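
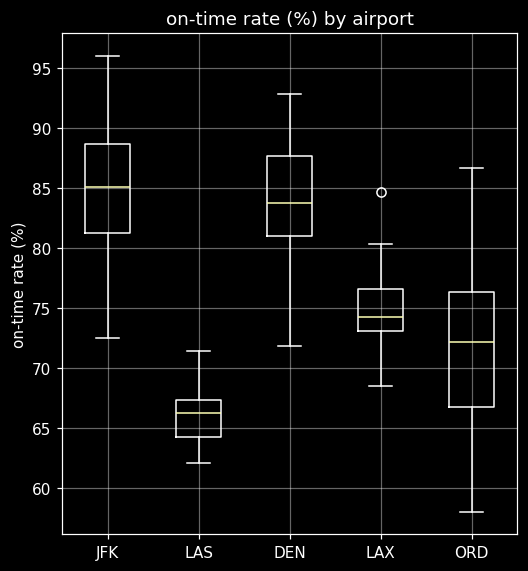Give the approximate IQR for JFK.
Q3 ≈ 88, Q1 ≈ 82; IQR ≈ 6.

≈ 6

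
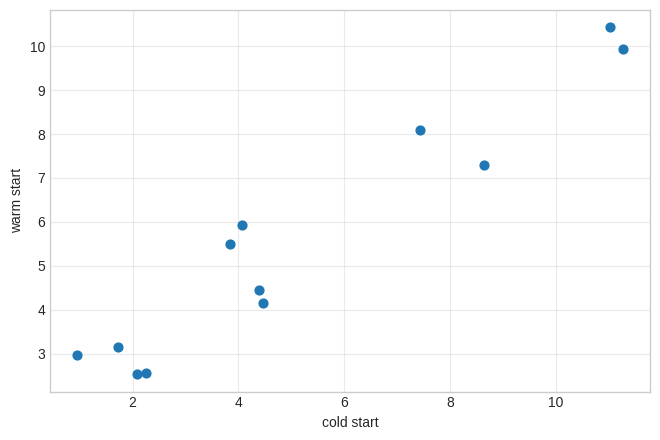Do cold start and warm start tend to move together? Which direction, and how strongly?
Points are positively correlated; strong (|r| ≈ 1.0).

positive, strong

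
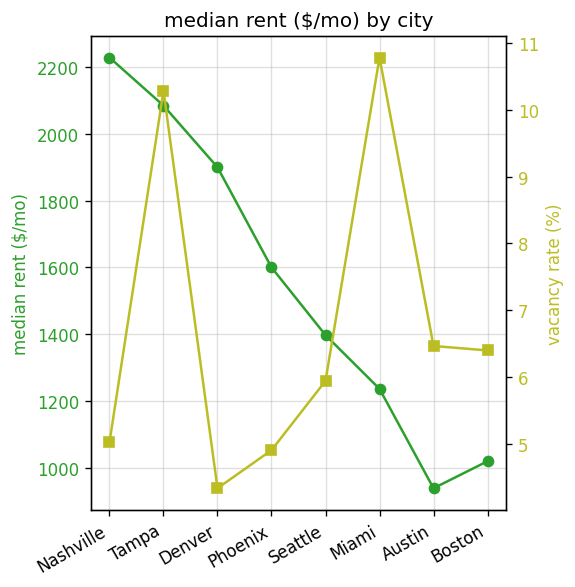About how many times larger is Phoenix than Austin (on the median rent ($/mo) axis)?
Phoenix ≈ 1600, Austin ≈ 1000; 1600/1000 ≈ 1.6.

≈ 1.6×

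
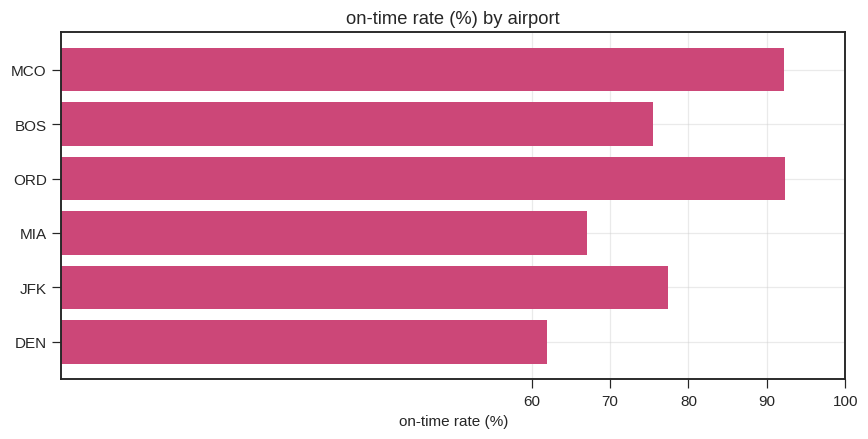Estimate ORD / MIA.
≈ 1.29×

ORD ≈ 90, MIA ≈ 70; 90/70 ≈ 1.29.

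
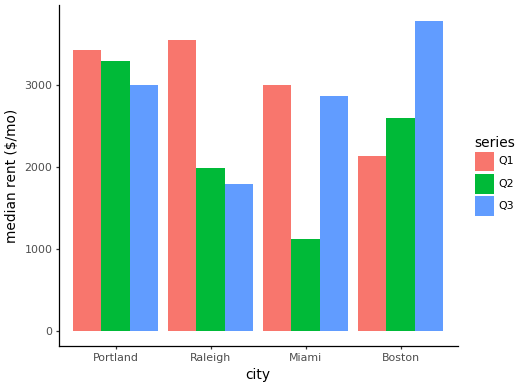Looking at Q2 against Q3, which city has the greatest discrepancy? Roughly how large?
Miami: Q2 ≈ 1000, Q3 ≈ 3000 → gap ≈ 2000. Next-largest (Boston) is only ≈ 1500.

Miami, ≈ 2000 $/mo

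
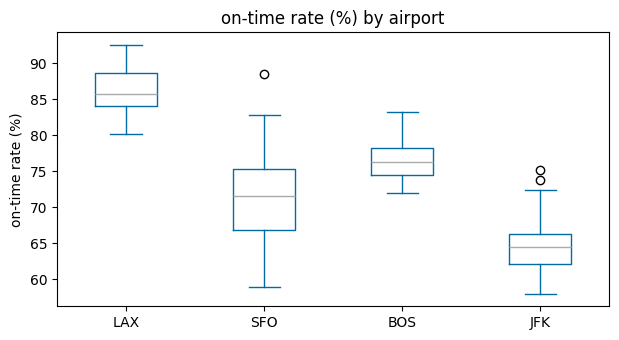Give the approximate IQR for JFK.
Q3 ≈ 66, Q1 ≈ 62; IQR ≈ 4.

≈ 4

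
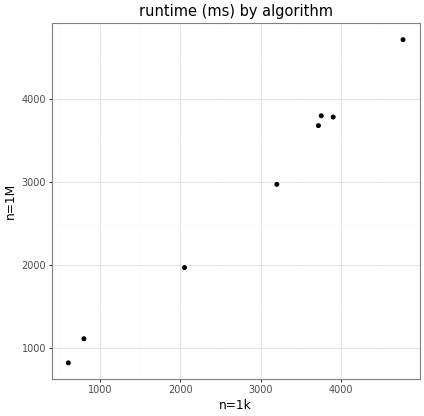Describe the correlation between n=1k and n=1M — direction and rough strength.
Points are positively correlated; strong (|r| ≈ 1.0).

positive, strong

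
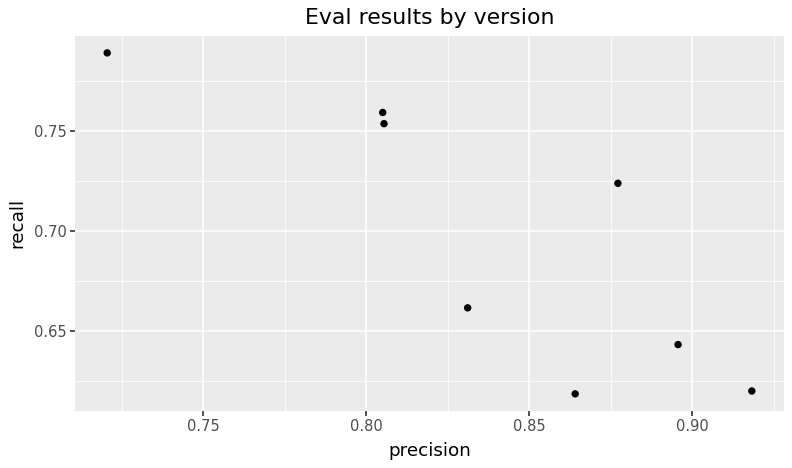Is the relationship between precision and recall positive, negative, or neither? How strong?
negative, strong

Points are negatively correlated; strong (|r| ≈ 0.8).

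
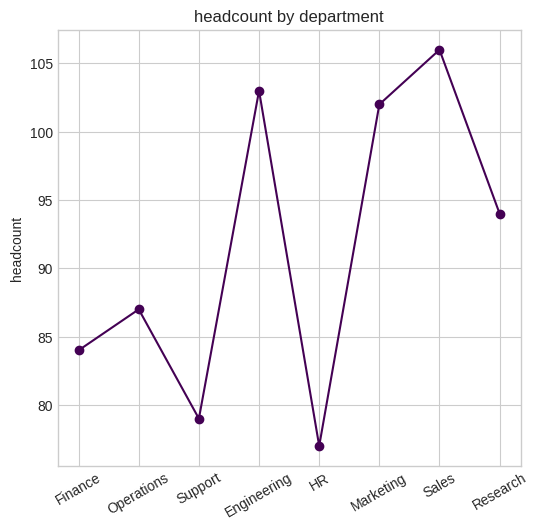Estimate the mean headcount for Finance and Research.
(85 + 95) / 2 ≈ 90.

≈ 90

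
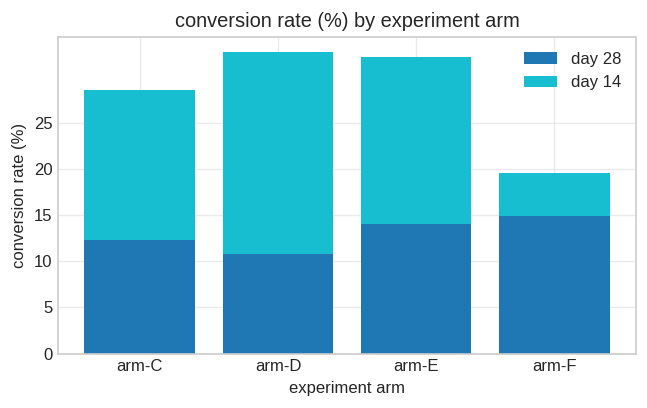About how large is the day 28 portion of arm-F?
≈ 15

day 28 top ≈ 15, bottom ≈ 0; segment ≈ 15.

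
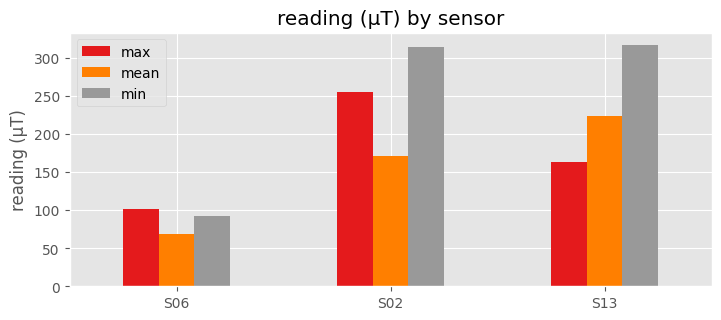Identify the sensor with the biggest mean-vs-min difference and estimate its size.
S02, ≈ 150 µT

S02: mean ≈ 150, min ≈ 300 → gap ≈ 150. Next-largest (S13) is only ≈ 100.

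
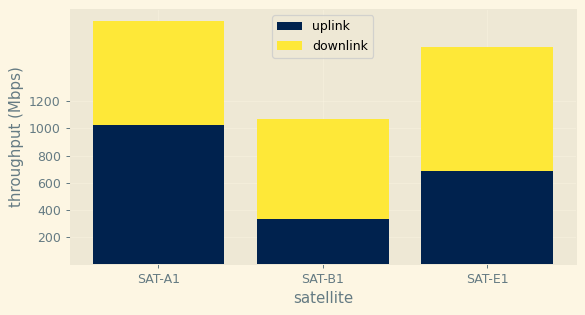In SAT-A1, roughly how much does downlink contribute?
≈ 800

downlink top ≈ 1800, bottom ≈ 1000; segment ≈ 800.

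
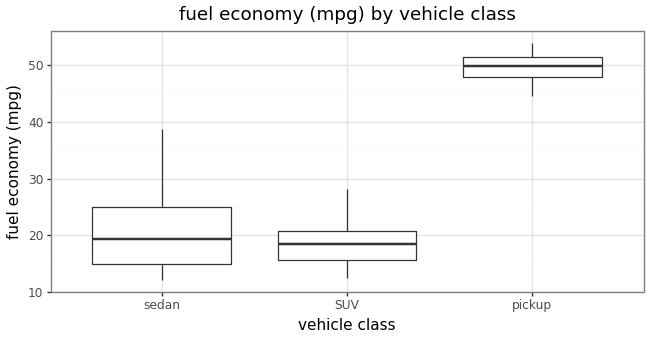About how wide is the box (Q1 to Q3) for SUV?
≈ 5

Q3 ≈ 20, Q1 ≈ 15; IQR ≈ 5.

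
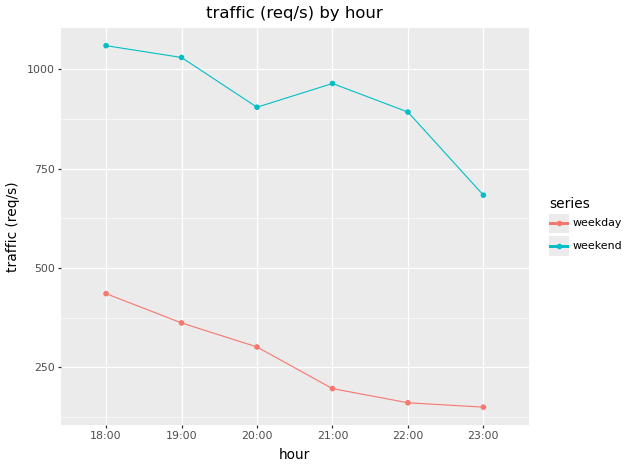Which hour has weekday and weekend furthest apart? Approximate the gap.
21:00: weekday ≈ 200, weekend ≈ 1000 → gap ≈ 800. Next-largest (22:00) is only ≈ 700.

21:00, ≈ 800 req/s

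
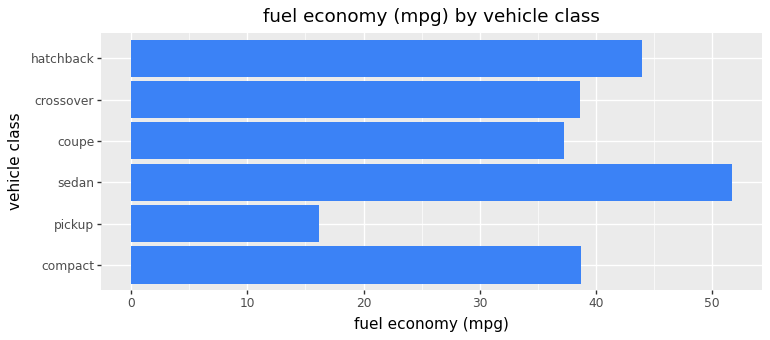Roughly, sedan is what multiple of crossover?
sedan ≈ 50, crossover ≈ 40; 50/40 ≈ 1.25.

≈ 1.25×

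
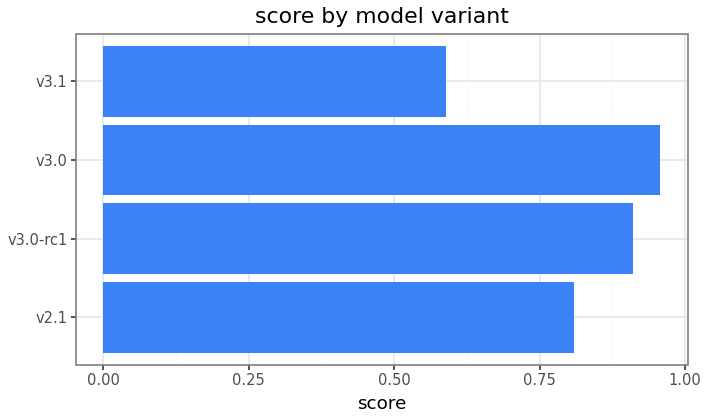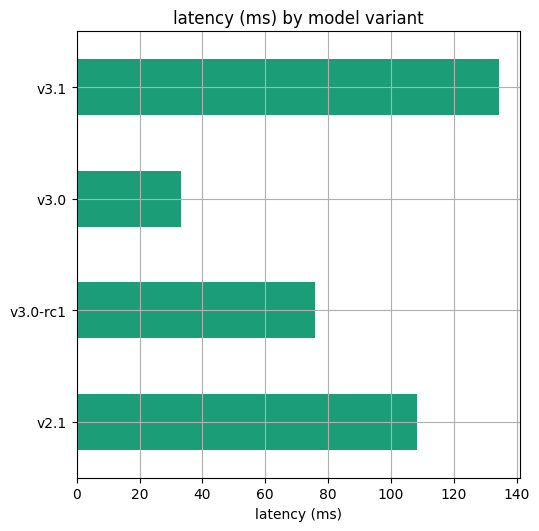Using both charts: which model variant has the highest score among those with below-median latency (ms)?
v3.0

Chart 2 median latency (ms) ≈ 100; below-median model variants: v3.0-rc1, v3.0. Among those, v3.0 has the highest score (≈ 1).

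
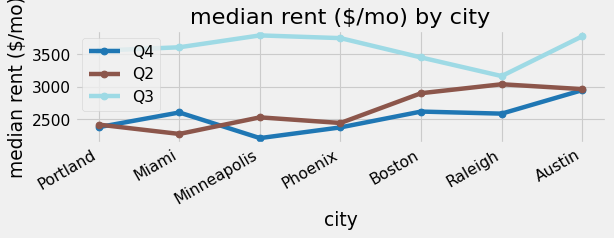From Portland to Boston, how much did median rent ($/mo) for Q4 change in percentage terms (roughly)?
Portland ≈ 2400, Boston ≈ 2600; (2600 − 2400) / 2400 ≈ +8.3%.

≈ +8.3%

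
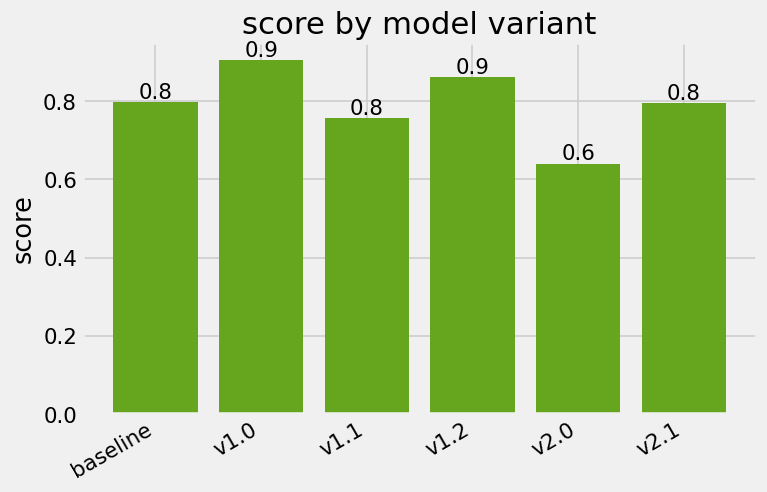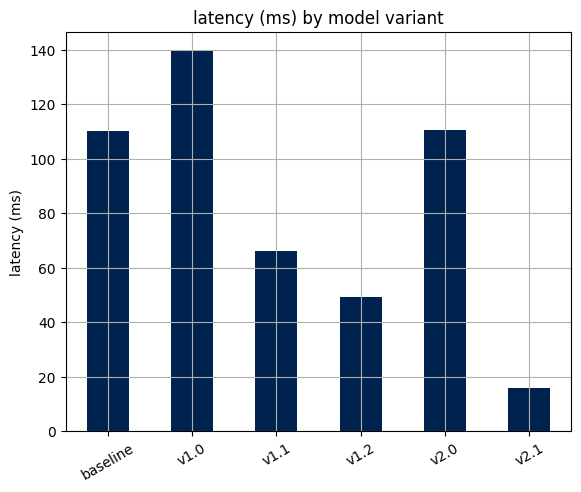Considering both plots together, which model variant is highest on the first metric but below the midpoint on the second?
Chart 2 median latency (ms) ≈ 80; below-median model variants: v1.1, v1.2, v2.1. Among those, v1.2 has the highest score (≈ 0.9).

v1.2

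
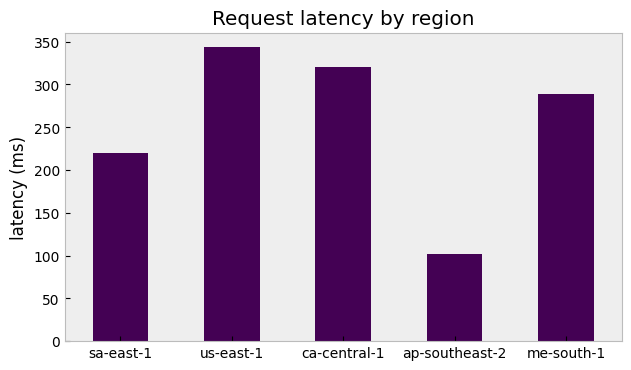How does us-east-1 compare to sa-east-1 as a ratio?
us-east-1 ≈ 350, sa-east-1 ≈ 200; 350/200 ≈ 1.75.

≈ 1.75×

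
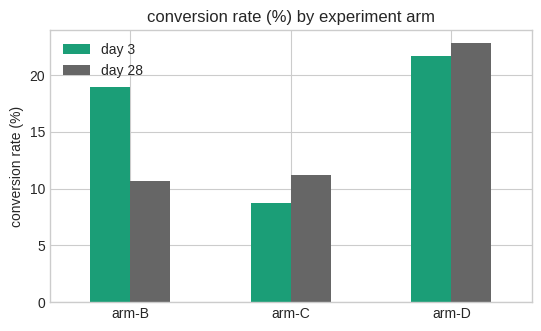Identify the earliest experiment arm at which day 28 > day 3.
arm-B: day 28 ≈ 10 vs day 3 ≈ 18 (not yet); arm-C: day 28 ≈ 12 vs day 3 ≈ 8 (first crossover).

arm-C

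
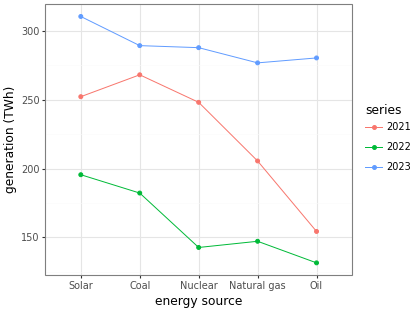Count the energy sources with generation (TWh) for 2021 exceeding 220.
3

Above 220: Solar, Coal, Nuclear.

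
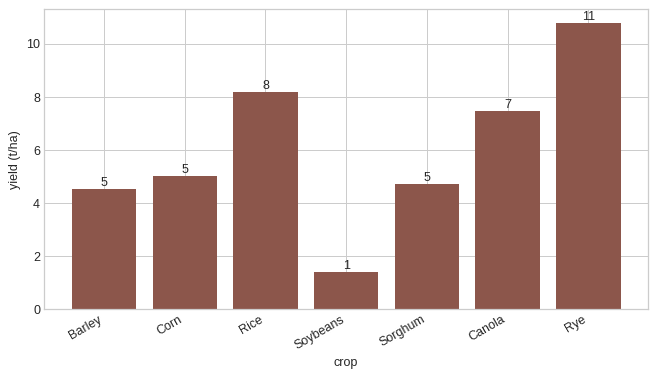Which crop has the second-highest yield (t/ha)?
Rice

Top 3: Rye ≈ 11, Rice ≈ 8, Canola ≈ 7.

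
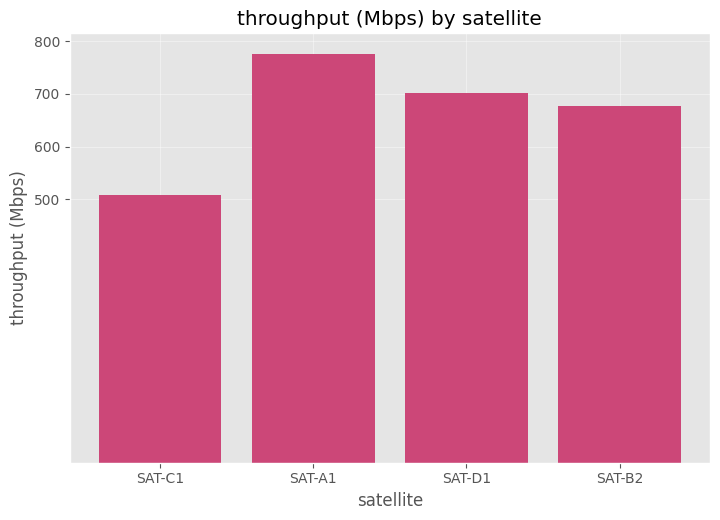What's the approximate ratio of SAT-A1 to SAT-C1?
≈ 1.6×

SAT-A1 ≈ 800, SAT-C1 ≈ 500; 800/500 ≈ 1.6.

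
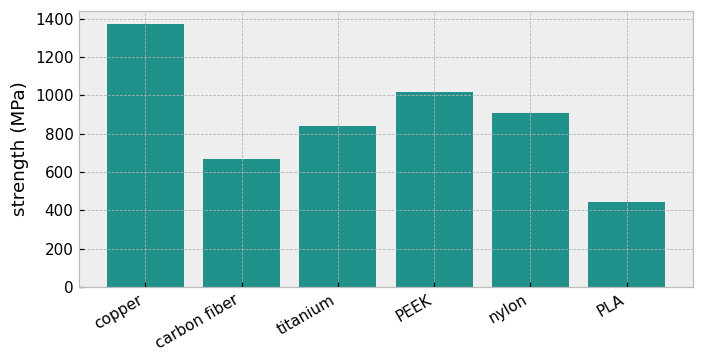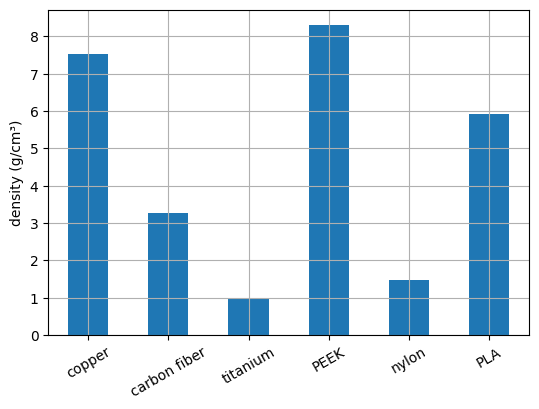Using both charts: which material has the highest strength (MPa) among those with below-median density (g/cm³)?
Chart 2 median density (g/cm³) ≈ 5; below-median materials: carbon fiber, titanium, nylon. Among those, nylon has the highest strength (MPa) (≈ 1000).

nylon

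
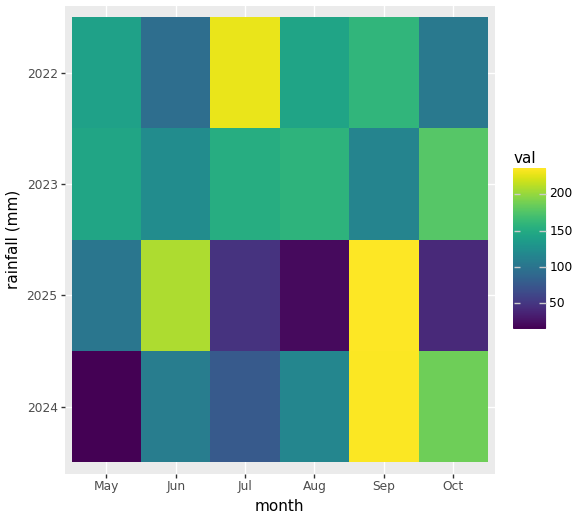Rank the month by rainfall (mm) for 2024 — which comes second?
Top 3 for 2024: Sep ≈ 240, Oct ≈ 180, Aug ≈ 120.

Oct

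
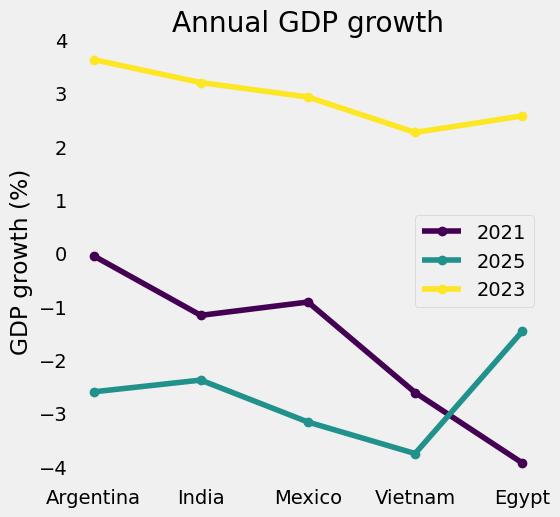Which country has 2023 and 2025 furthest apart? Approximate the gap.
Argentina: 2023 ≈ 4, 2025 ≈ -3 → gap ≈ 7. Next-largest (Mexico) is only ≈ 6.

Argentina, ≈ 7 %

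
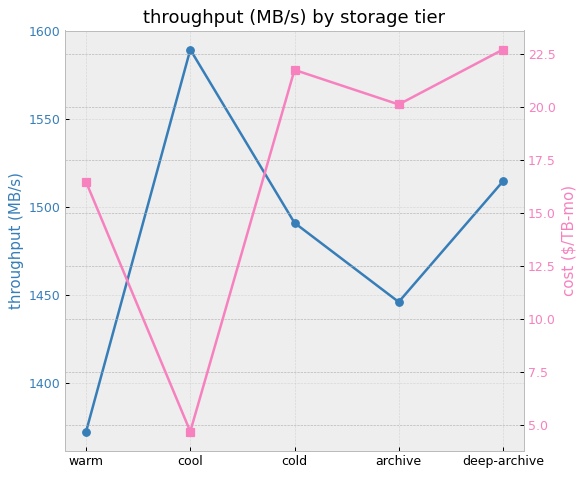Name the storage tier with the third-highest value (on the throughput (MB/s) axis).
Top 4 (on the throughput (MB/s) axis): cool ≈ 1580, deep-archive ≈ 1520, cold ≈ 1500, archive ≈ 1440.

cold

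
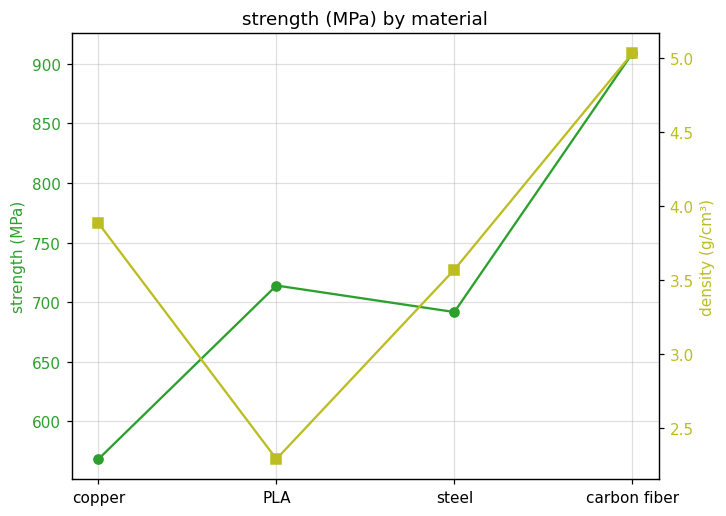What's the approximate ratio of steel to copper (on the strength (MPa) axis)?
steel ≈ 700, copper ≈ 550; 700/550 ≈ 1.27.

≈ 1.27×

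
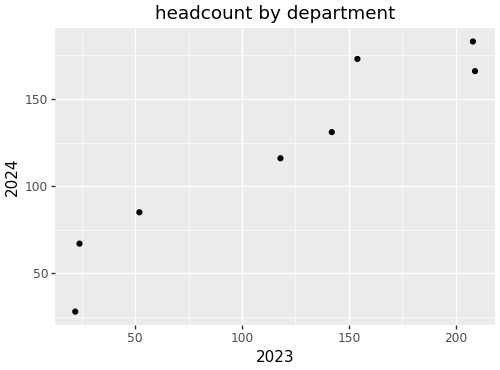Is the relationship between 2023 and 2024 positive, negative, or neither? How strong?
positive, strong

Points are positively correlated; strong (|r| ≈ 1.0).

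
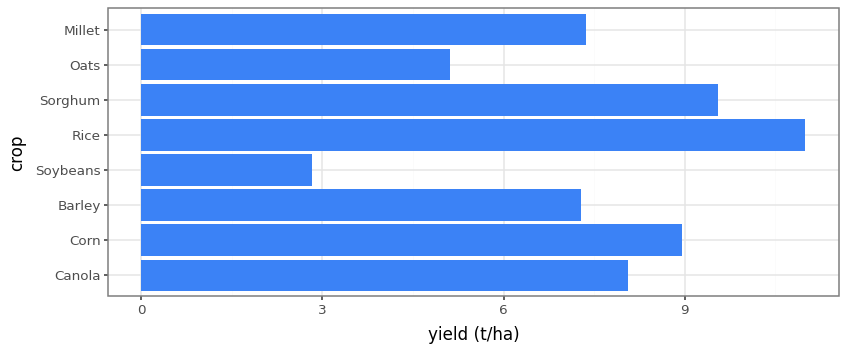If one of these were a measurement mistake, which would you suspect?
Soybeans

Soybeans ≈ 3; the rest sit between ≈ 5 and ≈ 11.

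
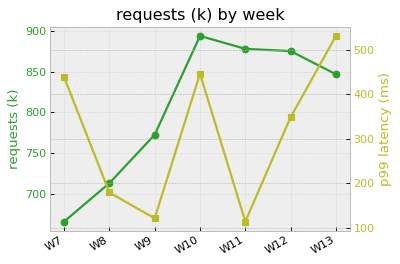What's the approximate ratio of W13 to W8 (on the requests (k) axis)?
≈ 1.17×

W13 ≈ 840, W8 ≈ 720; 840/720 ≈ 1.17.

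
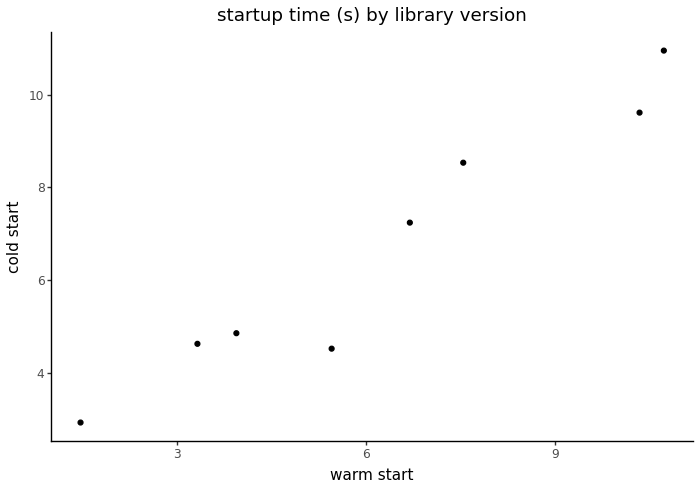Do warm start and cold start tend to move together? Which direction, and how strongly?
Points are positively correlated; strong (|r| ≈ 1.0).

positive, strong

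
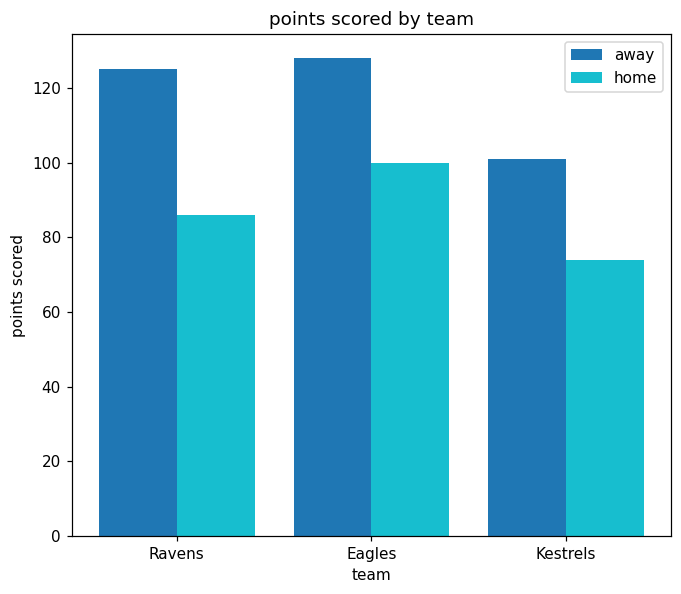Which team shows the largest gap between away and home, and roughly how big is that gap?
Ravens: away ≈ 120, home ≈ 80 → gap ≈ 40. Next-largest (Eagles) is only ≈ 20.

Ravens, ≈ 40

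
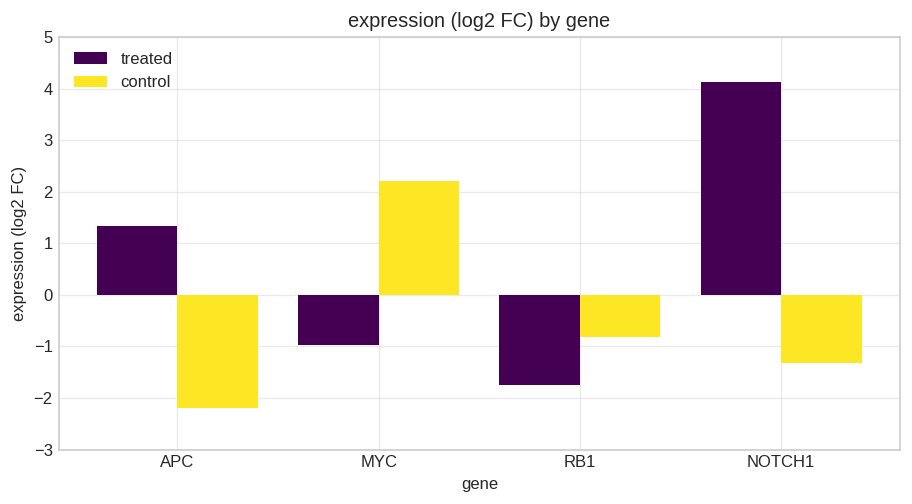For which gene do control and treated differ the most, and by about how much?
NOTCH1, ≈ 5 log2 FC

NOTCH1: control ≈ -1, treated ≈ 4 → gap ≈ 5. Next-largest (APC) is only ≈ 3.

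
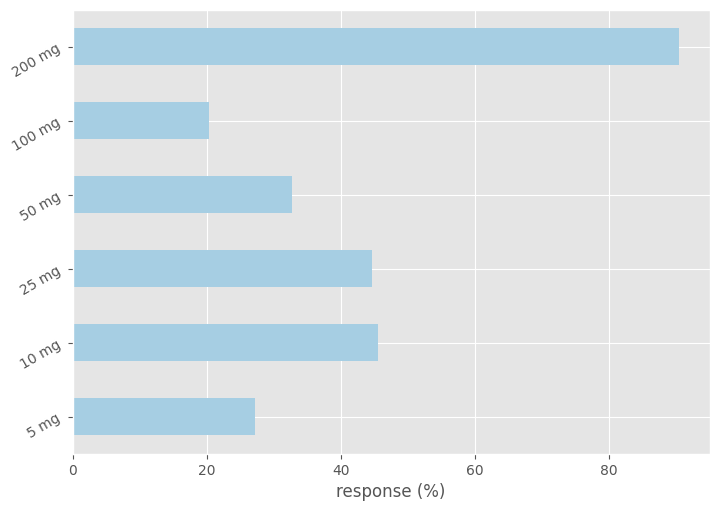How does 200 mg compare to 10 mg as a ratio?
200 mg ≈ 90, 10 mg ≈ 50; 90/50 ≈ 1.8.

≈ 1.8×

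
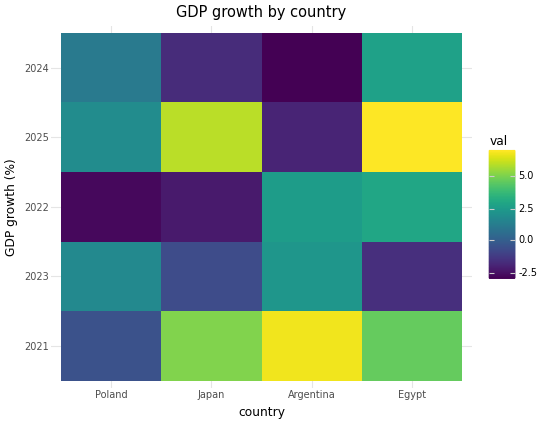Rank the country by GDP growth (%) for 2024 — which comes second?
Poland

Top 3 for 2024: Egypt ≈ 3, Poland ≈ 1, Japan ≈ -2.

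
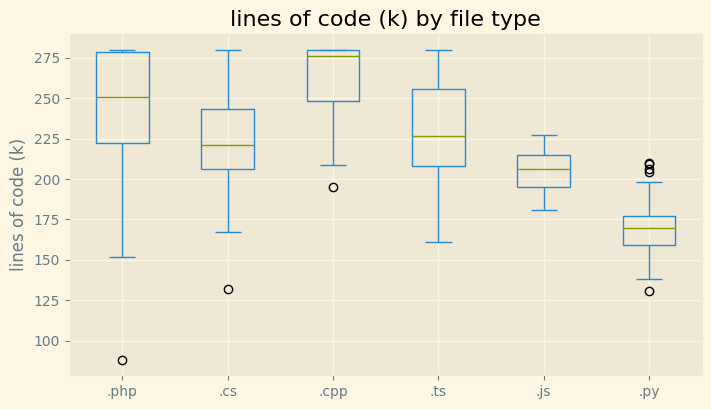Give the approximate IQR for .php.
≈ 60

Q3 ≈ 280, Q1 ≈ 220; IQR ≈ 60.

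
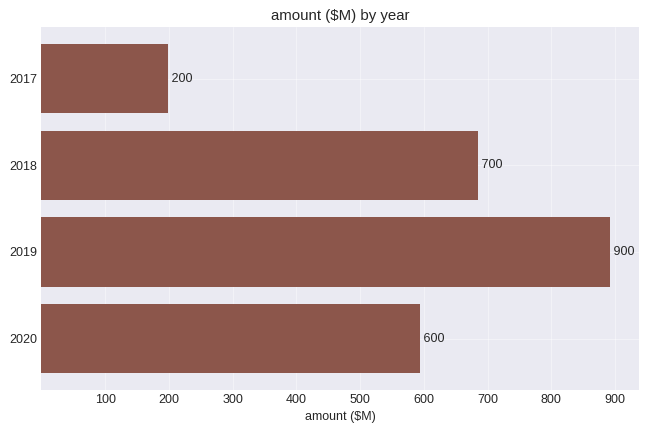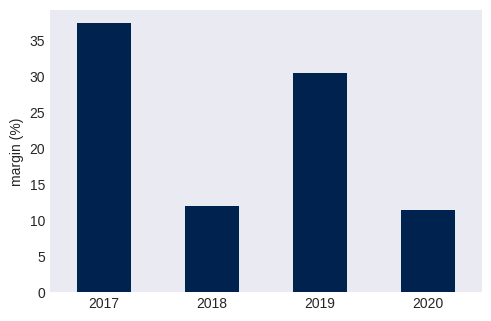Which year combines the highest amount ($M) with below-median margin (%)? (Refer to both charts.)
2018

Chart 2 median margin (%) ≈ 20; below-median years: 2018, 2020. Among those, 2018 has the highest amount ($M) (≈ 700).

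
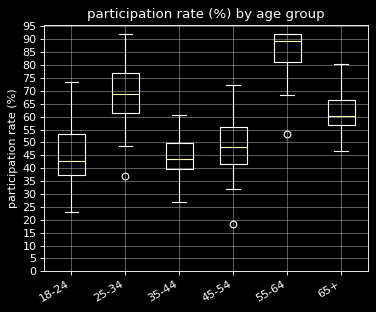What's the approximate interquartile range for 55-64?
≈ 10

Q3 ≈ 90, Q1 ≈ 80; IQR ≈ 10.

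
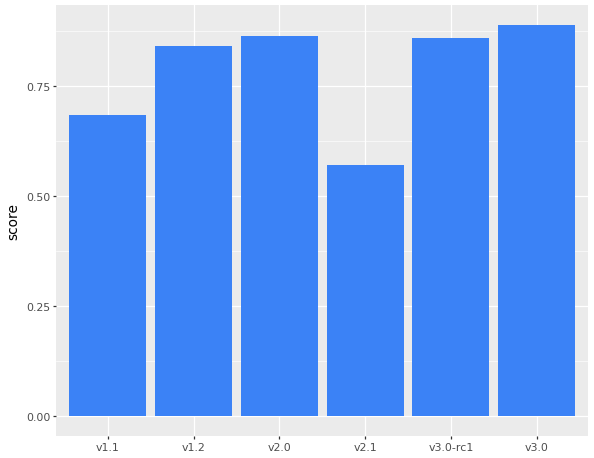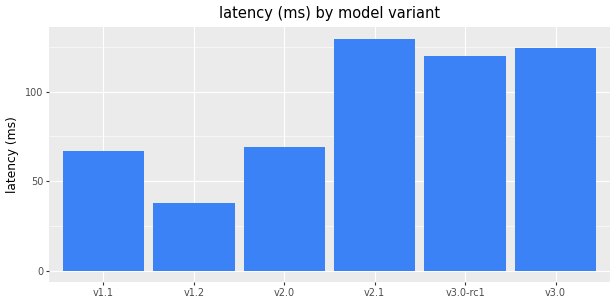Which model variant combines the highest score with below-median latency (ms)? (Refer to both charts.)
Chart 2 median latency (ms) ≈ 100; below-median model variants: v1.1, v1.2, v2.0. Among those, v2.0 has the highest score (≈ 0.9).

v2.0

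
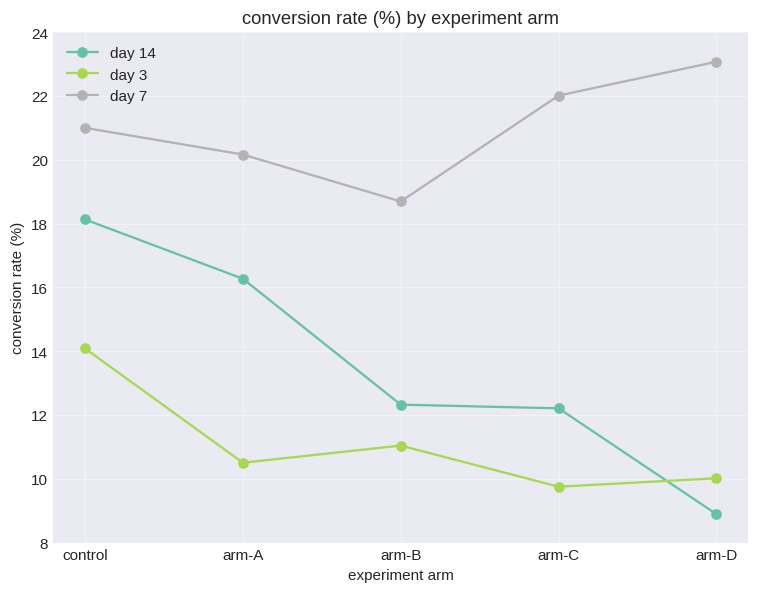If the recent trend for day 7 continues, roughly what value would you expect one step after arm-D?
≈ 27

Last three: 18, 22, 24 → slope ≈ 3/step → next ≈ 27.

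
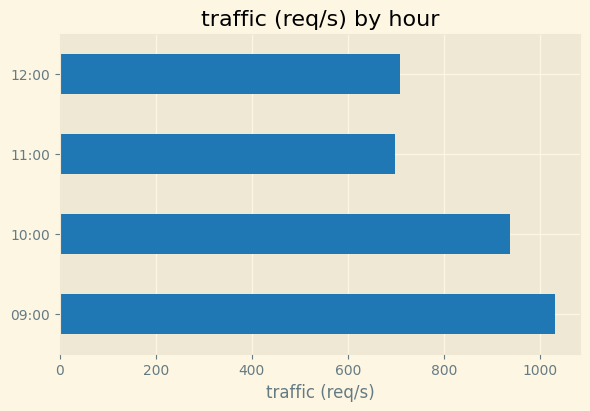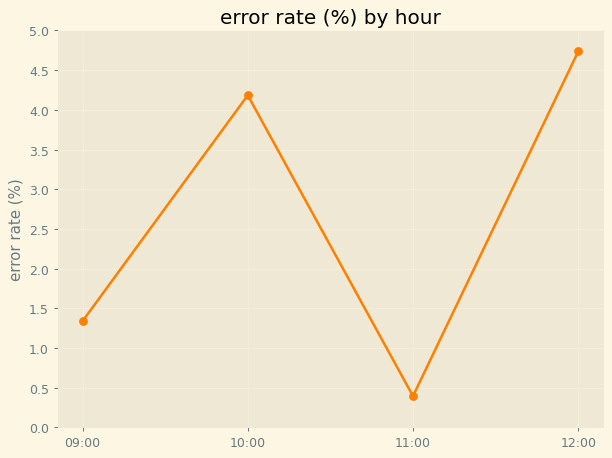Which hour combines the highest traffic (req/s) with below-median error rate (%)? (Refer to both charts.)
Chart 2 median error rate (%) ≈ 3; below-median hours: 09:00, 11:00. Among those, 09:00 has the highest traffic (req/s) (≈ 1000).

09:00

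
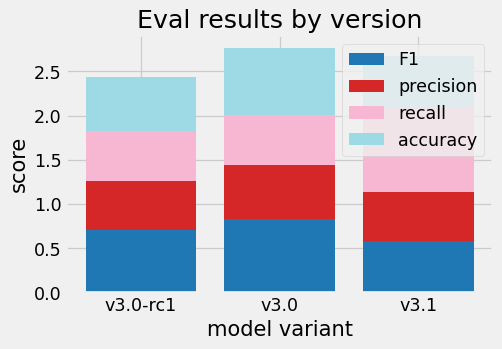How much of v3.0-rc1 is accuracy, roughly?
accuracy top ≈ 2.5, bottom ≈ 2.0; segment ≈ 0.5.

≈ 0.5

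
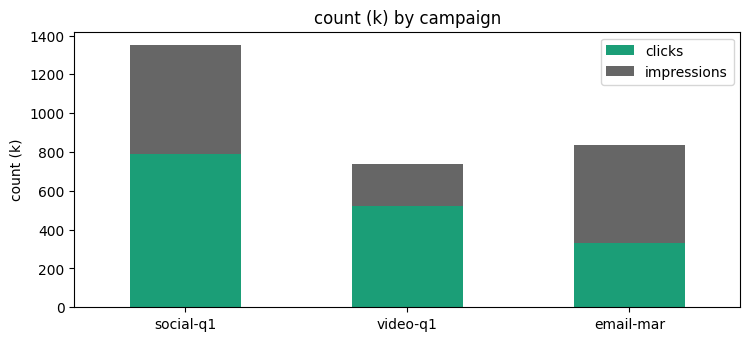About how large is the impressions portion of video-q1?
impressions top ≈ 800, bottom ≈ 600; segment ≈ 200.

≈ 200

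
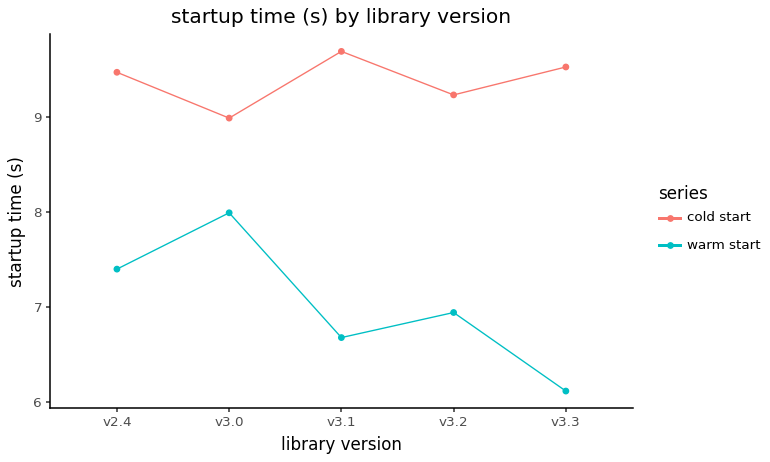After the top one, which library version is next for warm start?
Top 3 for warm start: v3.0 ≈ 8.0, v2.4 ≈ 7.5, v3.2 ≈ 7.0.

v2.4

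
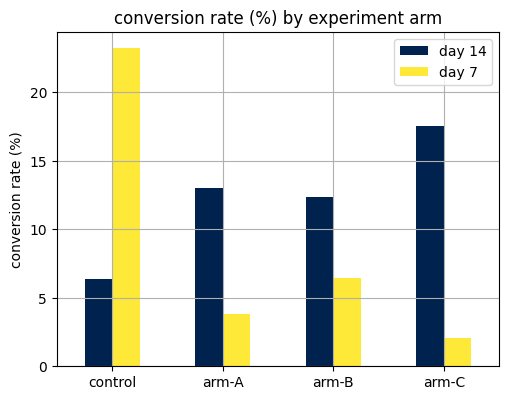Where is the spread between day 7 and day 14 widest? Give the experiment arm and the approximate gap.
control: day 7 ≈ 24, day 14 ≈ 6 → gap ≈ 18. Next-largest (arm-C) is only ≈ 16.

control, ≈ 18 %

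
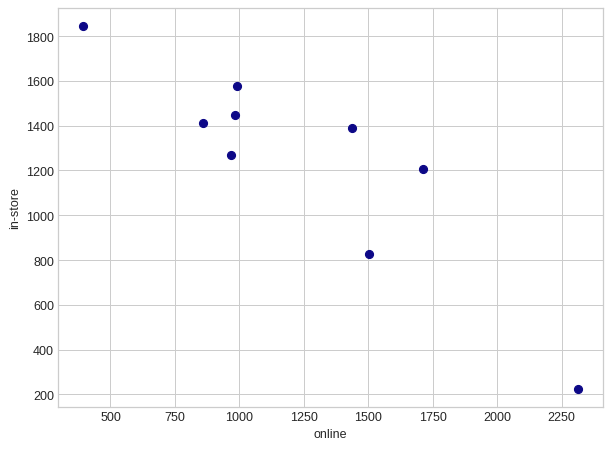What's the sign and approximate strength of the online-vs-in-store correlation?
negative, strong

Points are negatively correlated; strong (|r| ≈ 0.9).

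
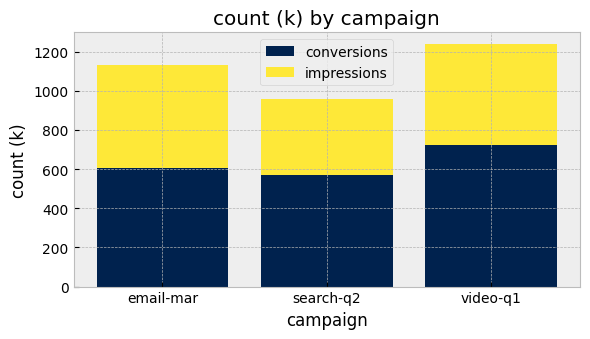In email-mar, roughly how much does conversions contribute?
conversions top ≈ 600, bottom ≈ 0; segment ≈ 600.

≈ 600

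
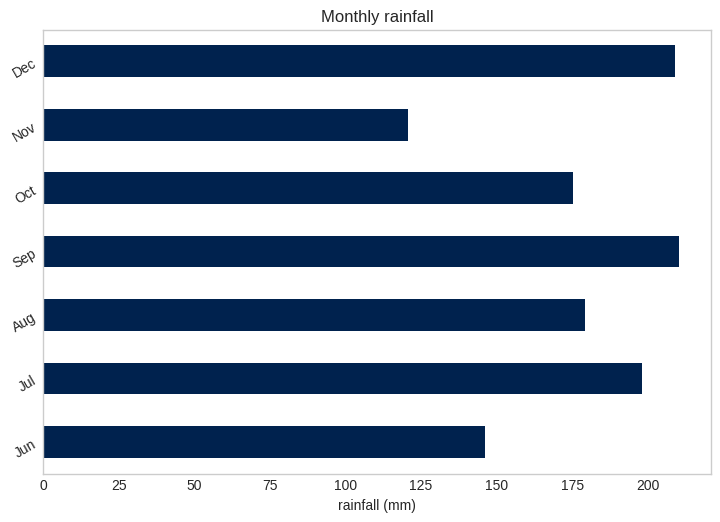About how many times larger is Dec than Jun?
Dec ≈ 200, Jun ≈ 140; 200/140 ≈ 1.43.

≈ 1.43×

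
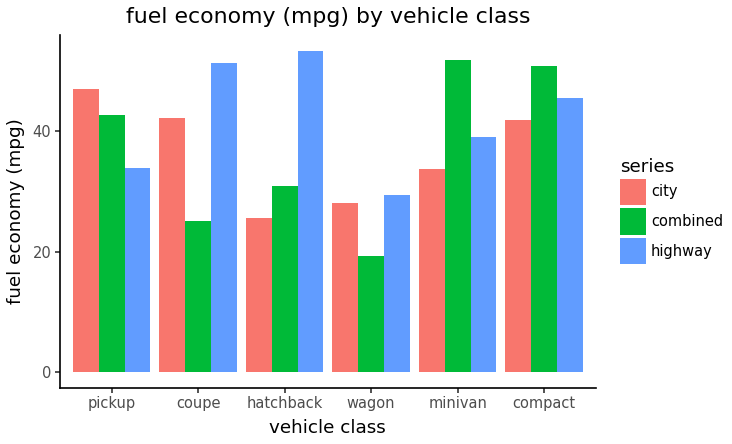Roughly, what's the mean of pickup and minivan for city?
≈ 40

(45 + 35) / 2 ≈ 40.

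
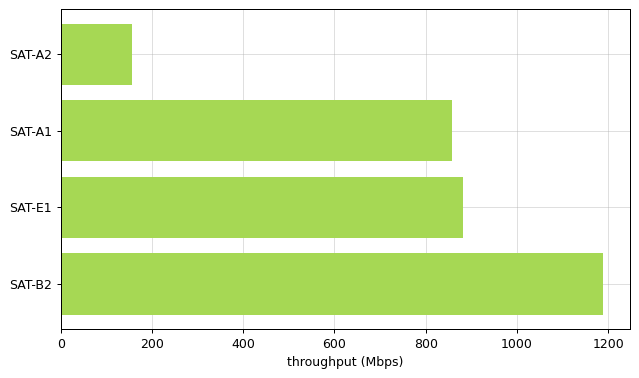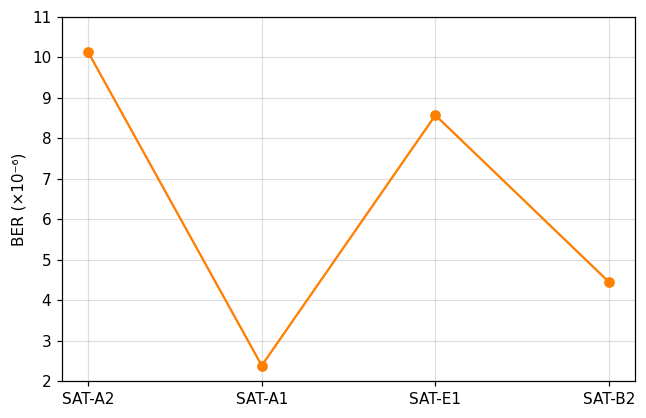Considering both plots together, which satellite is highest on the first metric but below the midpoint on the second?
SAT-B2

Chart 2 median BER (×10⁻⁶) ≈ 7; below-median satellites: SAT-A1, SAT-B2. Among those, SAT-B2 has the highest throughput (Mbps) (≈ 1200).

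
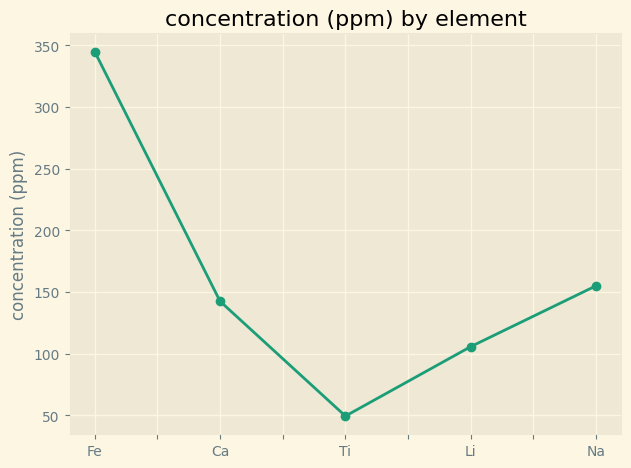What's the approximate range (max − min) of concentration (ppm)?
≈ 300

Max Fe ≈ 350, min Ti ≈ 50; range ≈ 300.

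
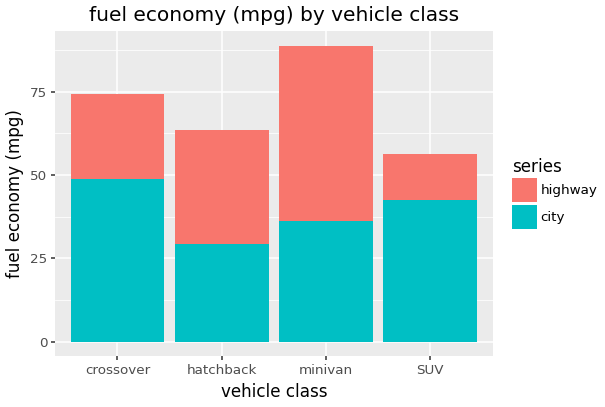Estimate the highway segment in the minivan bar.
highway top ≈ 90, bottom ≈ 40; segment ≈ 50.

≈ 50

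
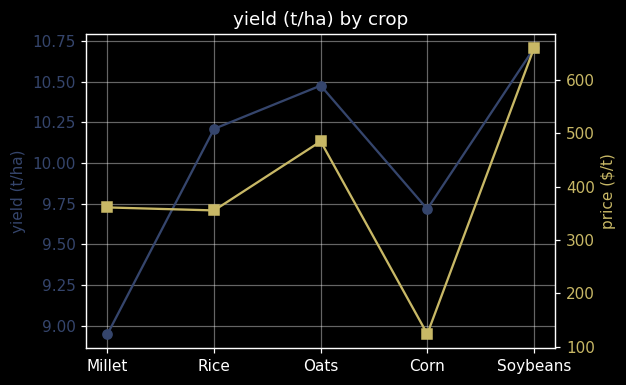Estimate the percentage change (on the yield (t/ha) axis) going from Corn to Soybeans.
≈ +10.2%

Corn ≈ 9.8, Soybeans ≈ 10.8; (10.8 − 9.8) / 9.8 ≈ +10.2%.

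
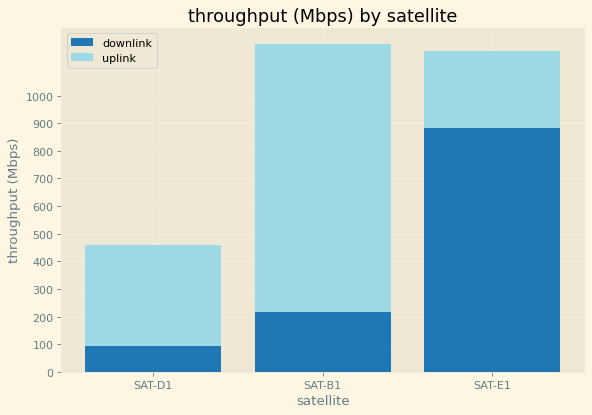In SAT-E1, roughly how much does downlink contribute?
≈ 900

downlink top ≈ 900, bottom ≈ 0; segment ≈ 900.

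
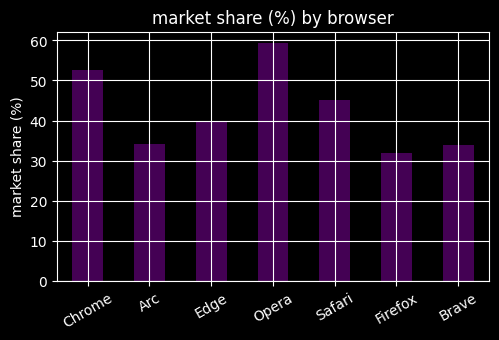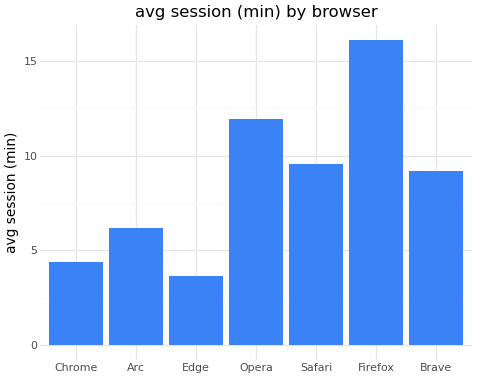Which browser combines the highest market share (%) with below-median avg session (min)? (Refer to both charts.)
Chrome

Chart 2 median avg session (min) ≈ 10; below-median browsers: Chrome, Arc, Edge. Among those, Chrome has the highest market share (%) (≈ 50).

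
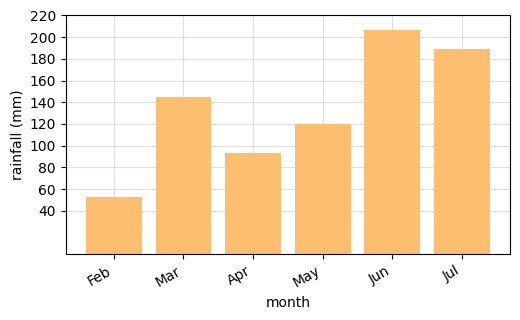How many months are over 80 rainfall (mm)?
5

Above 80: Mar, Apr, May, Jun, Jul.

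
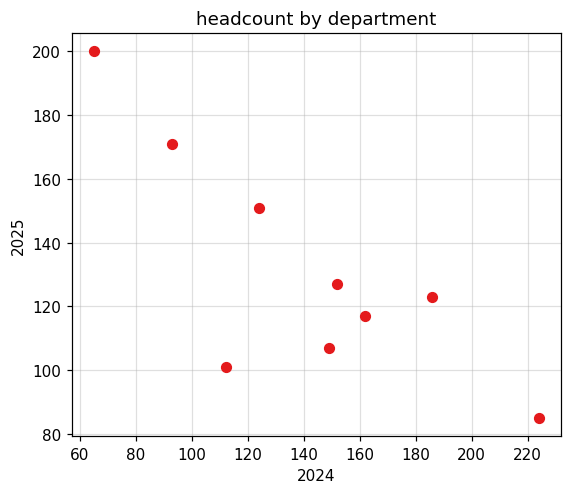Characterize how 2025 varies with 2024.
Points are negatively correlated; strong (|r| ≈ 0.8).

negative, strong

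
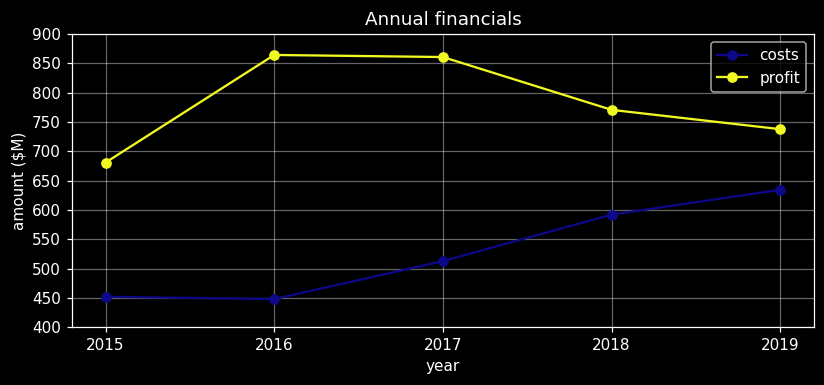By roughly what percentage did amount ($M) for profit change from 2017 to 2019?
≈ -11.8%

2017 ≈ 850, 2019 ≈ 750; (750 − 850) / 850 ≈ -11.8%.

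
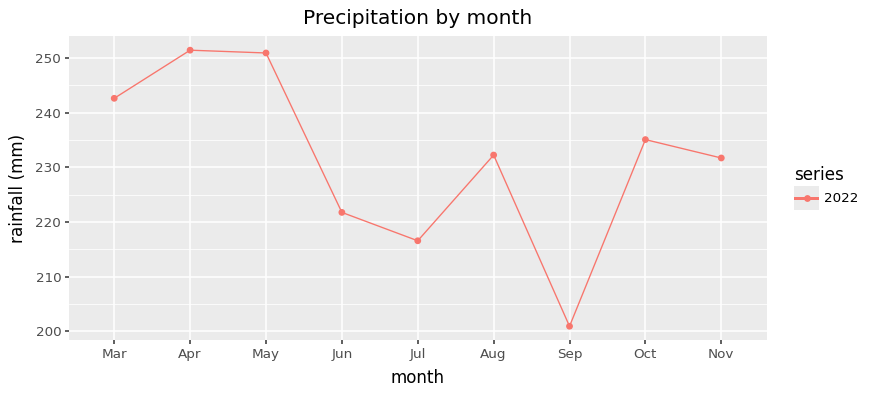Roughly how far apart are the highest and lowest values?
≈ 50

Max Apr ≈ 250, min Sep ≈ 200; range ≈ 50.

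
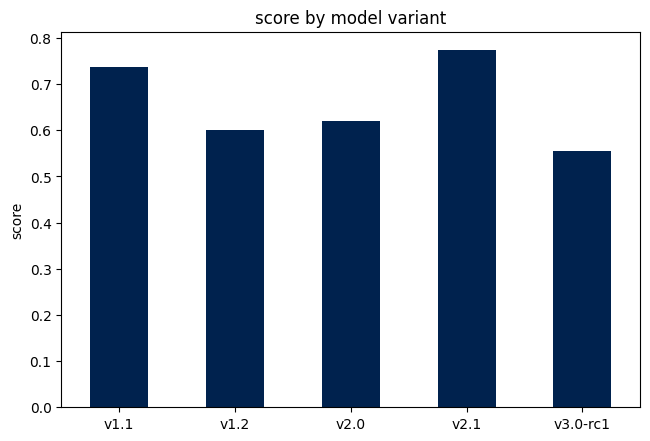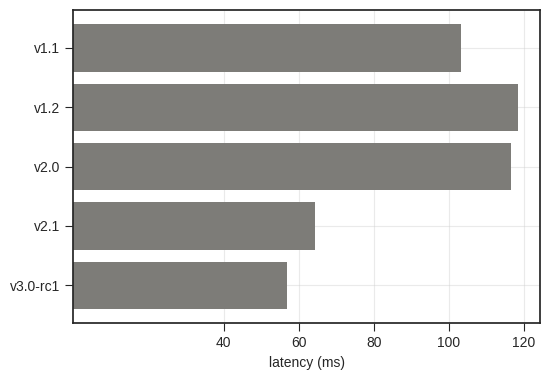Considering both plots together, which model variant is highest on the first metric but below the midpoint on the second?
Chart 2 median latency (ms) ≈ 100; below-median model variants: v2.1, v3.0-rc1. Among those, v2.1 has the highest score (≈ 0.8).

v2.1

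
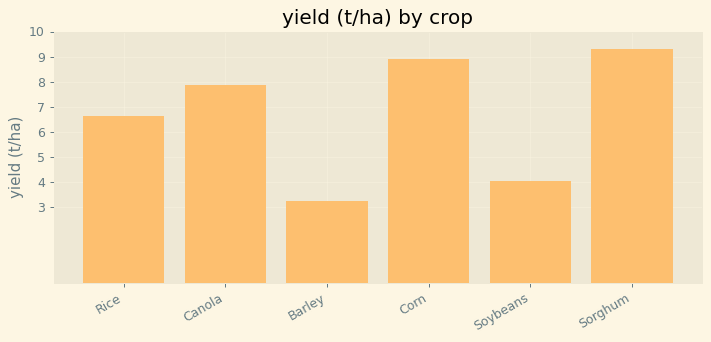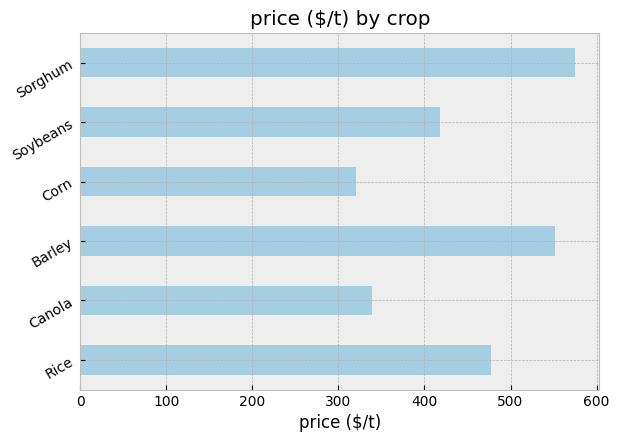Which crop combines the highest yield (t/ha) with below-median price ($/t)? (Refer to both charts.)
Chart 2 median price ($/t) ≈ 400; below-median crops: Canola, Corn, Soybeans. Among those, Corn has the highest yield (t/ha) (≈ 9).

Corn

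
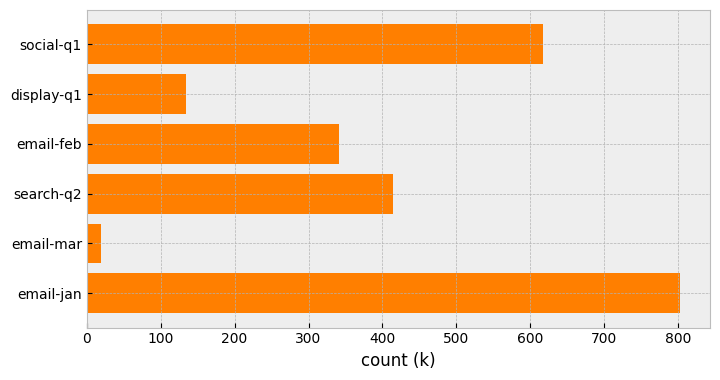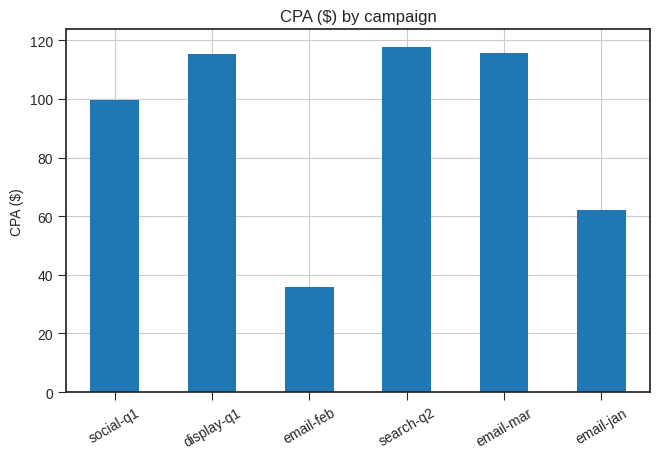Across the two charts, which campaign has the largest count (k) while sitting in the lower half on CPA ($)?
Chart 2 median CPA ($) ≈ 100; below-median campaigns: social-q1, email-feb, email-jan. Among those, email-jan has the highest count (k) (≈ 800).

email-jan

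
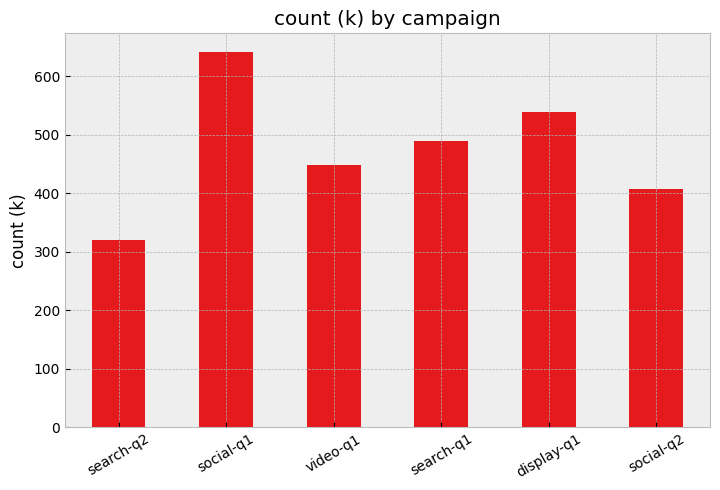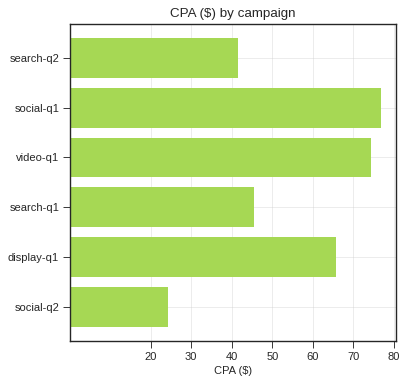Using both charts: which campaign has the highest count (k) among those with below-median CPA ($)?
search-q1

Chart 2 median CPA ($) ≈ 60; below-median campaigns: search-q2, search-q1, social-q2. Among those, search-q1 has the highest count (k) (≈ 500).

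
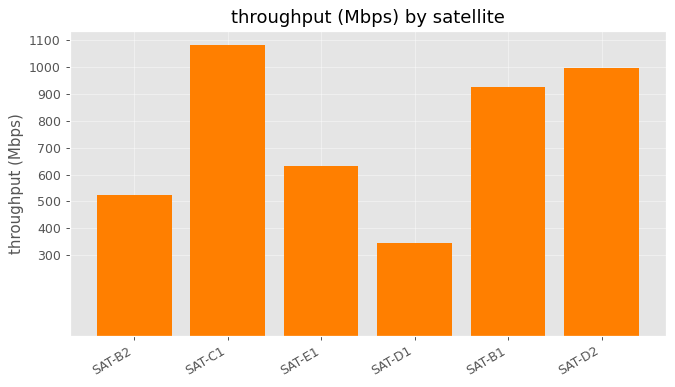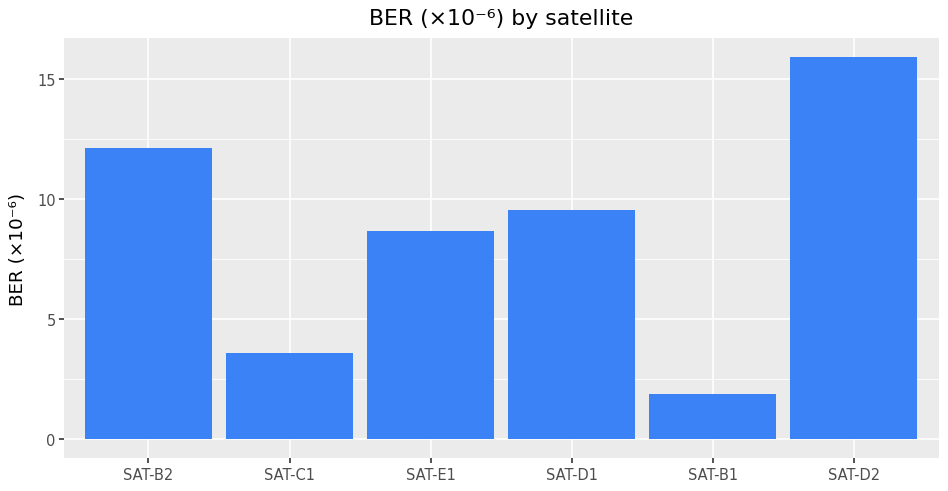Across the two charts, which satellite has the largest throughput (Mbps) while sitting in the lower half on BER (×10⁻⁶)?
Chart 2 median BER (×10⁻⁶) ≈ 10; below-median satellites: SAT-C1, SAT-E1, SAT-B1. Among those, SAT-C1 has the highest throughput (Mbps) (≈ 1100).

SAT-C1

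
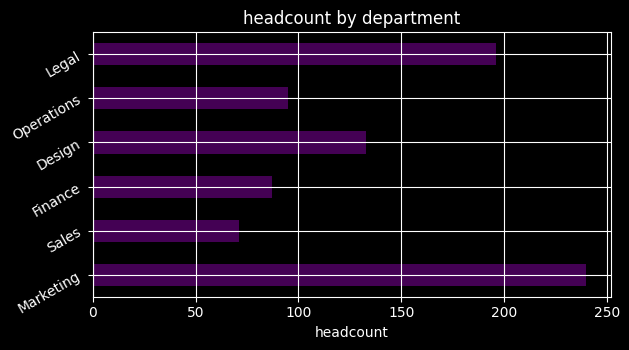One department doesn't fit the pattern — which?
Marketing ≈ 240; the rest sit between ≈ 80 and ≈ 200.

Marketing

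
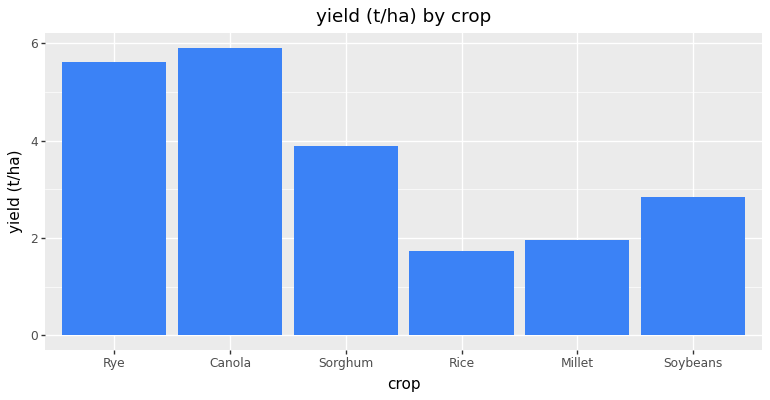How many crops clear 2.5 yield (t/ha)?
4

Above 2.5: Rye, Canola, Sorghum, Soybeans.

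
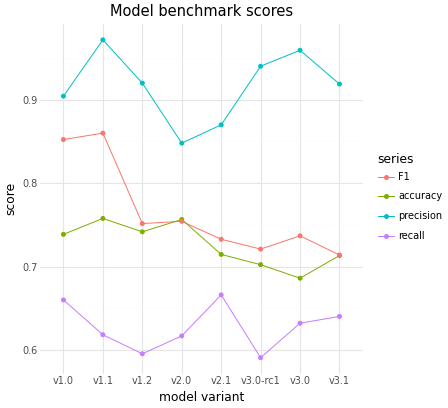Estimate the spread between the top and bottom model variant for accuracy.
Max v1.1 ≈ 0.75, min v3.0 ≈ 0.70; range ≈ 0.05.

≈ 0.05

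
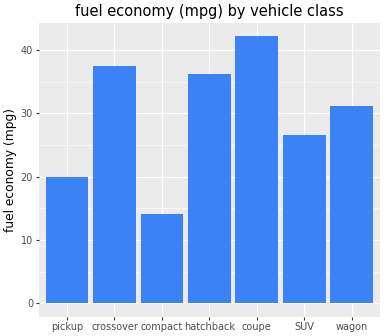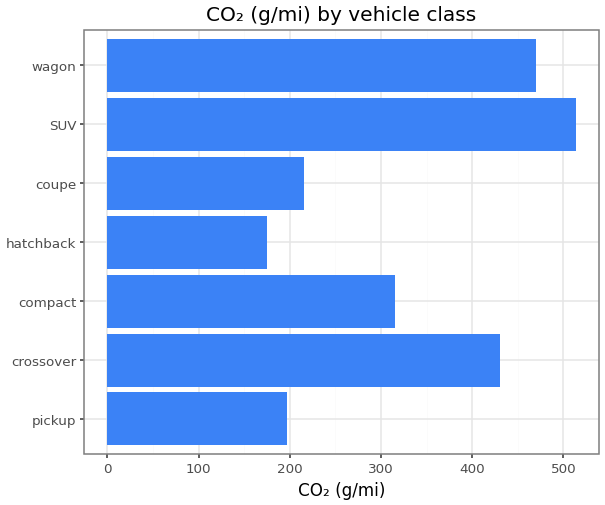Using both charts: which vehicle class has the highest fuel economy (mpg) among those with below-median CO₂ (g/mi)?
coupe

Chart 2 median CO₂ (g/mi) ≈ 300; below-median vehicle classes: pickup, hatchback, coupe. Among those, coupe has the highest fuel economy (mpg) (≈ 40).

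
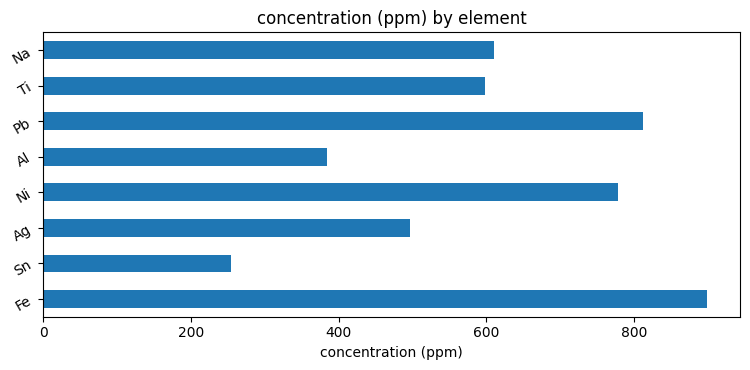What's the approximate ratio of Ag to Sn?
Ag ≈ 500, Sn ≈ 300; 500/300 ≈ 1.67.

≈ 1.67×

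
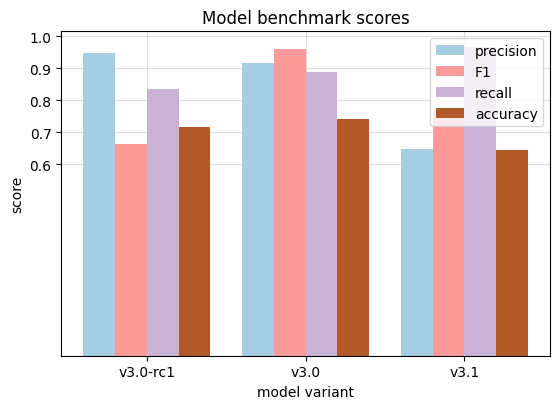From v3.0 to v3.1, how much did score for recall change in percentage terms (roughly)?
v3.0 ≈ 0.9, v3.1 ≈ 1.0; (1.0 − 0.9) / 0.9 ≈ +11.1%.

≈ +11.1%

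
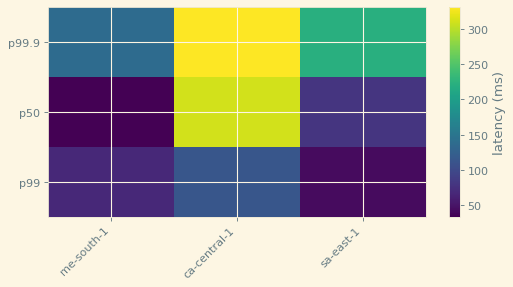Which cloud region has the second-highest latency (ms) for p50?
Top 3 for p50: ca-central-1 ≈ 300, sa-east-1 ≈ 75, me-south-1 ≈ 25.

sa-east-1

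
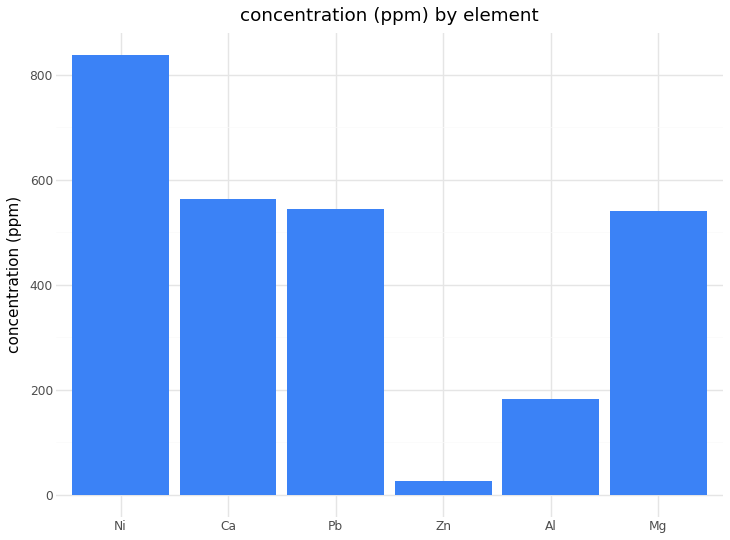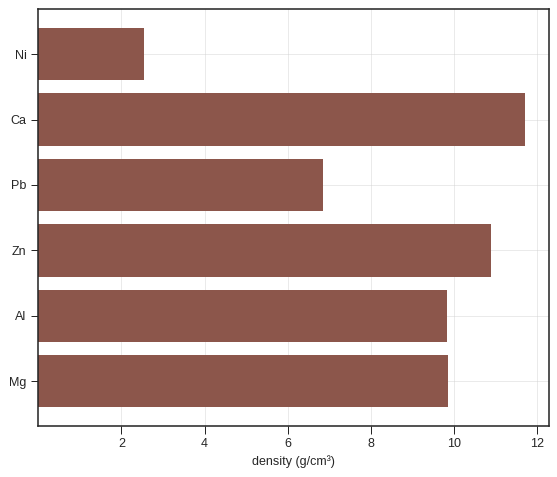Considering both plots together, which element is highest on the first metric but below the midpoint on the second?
Ni

Chart 2 median density (g/cm³) ≈ 10; below-median elements: Ni, Pb, Al. Among those, Ni has the highest concentration (ppm) (≈ 800).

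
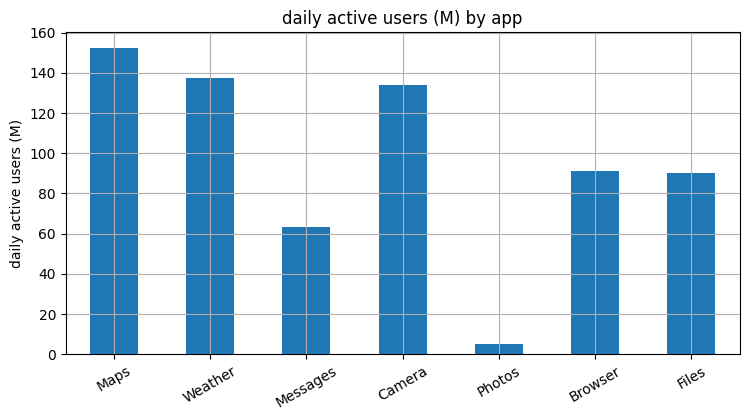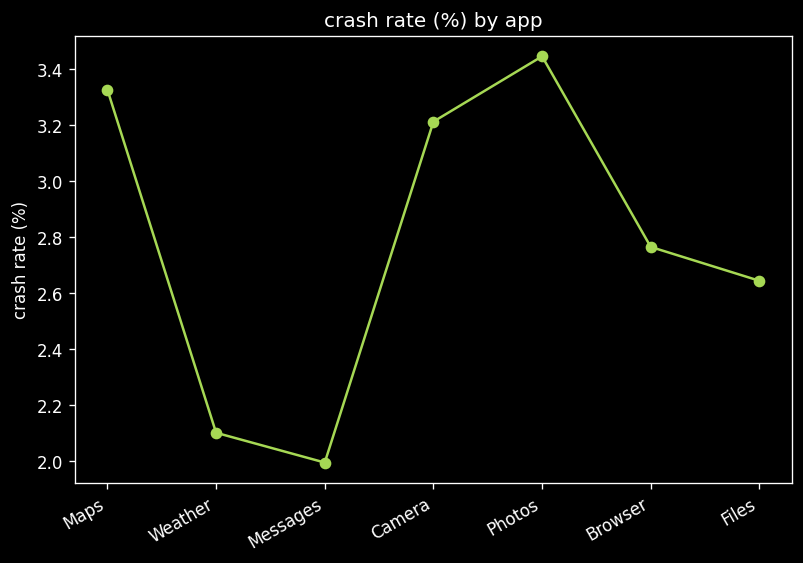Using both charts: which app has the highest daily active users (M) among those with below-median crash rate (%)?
Chart 2 median crash rate (%) ≈ 3; below-median apps: Weather, Messages, Files. Among those, Weather has the highest daily active users (M) (≈ 140).

Weather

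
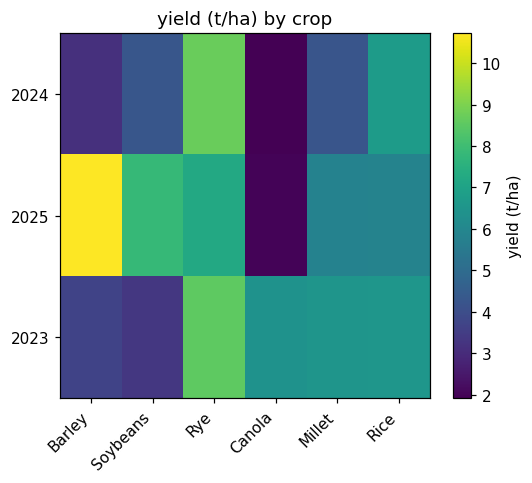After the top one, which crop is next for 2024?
Rice

Top 3 for 2024: Rye ≈ 9, Rice ≈ 7, Soybeans ≈ 4.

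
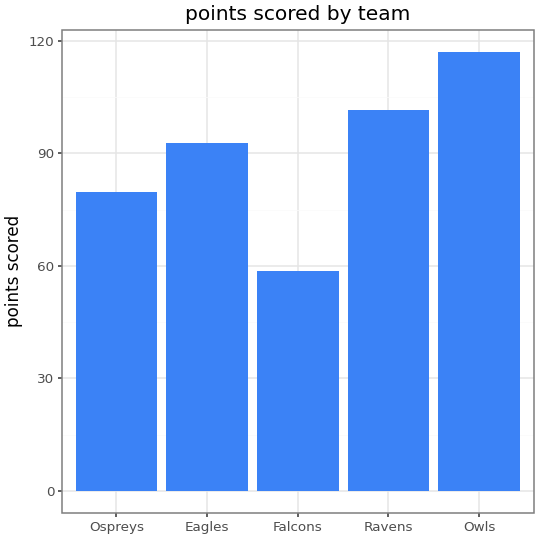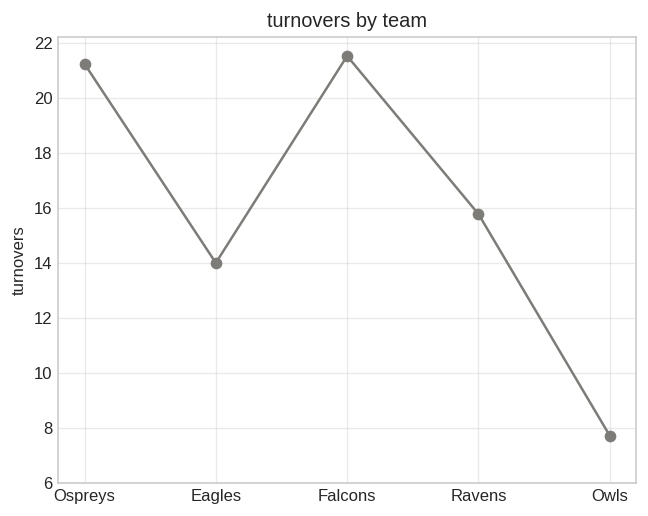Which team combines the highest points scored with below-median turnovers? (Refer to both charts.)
Chart 2 median turnovers ≈ 16; below-median teams: Eagles, Owls. Among those, Owls has the highest points scored (≈ 120).

Owls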